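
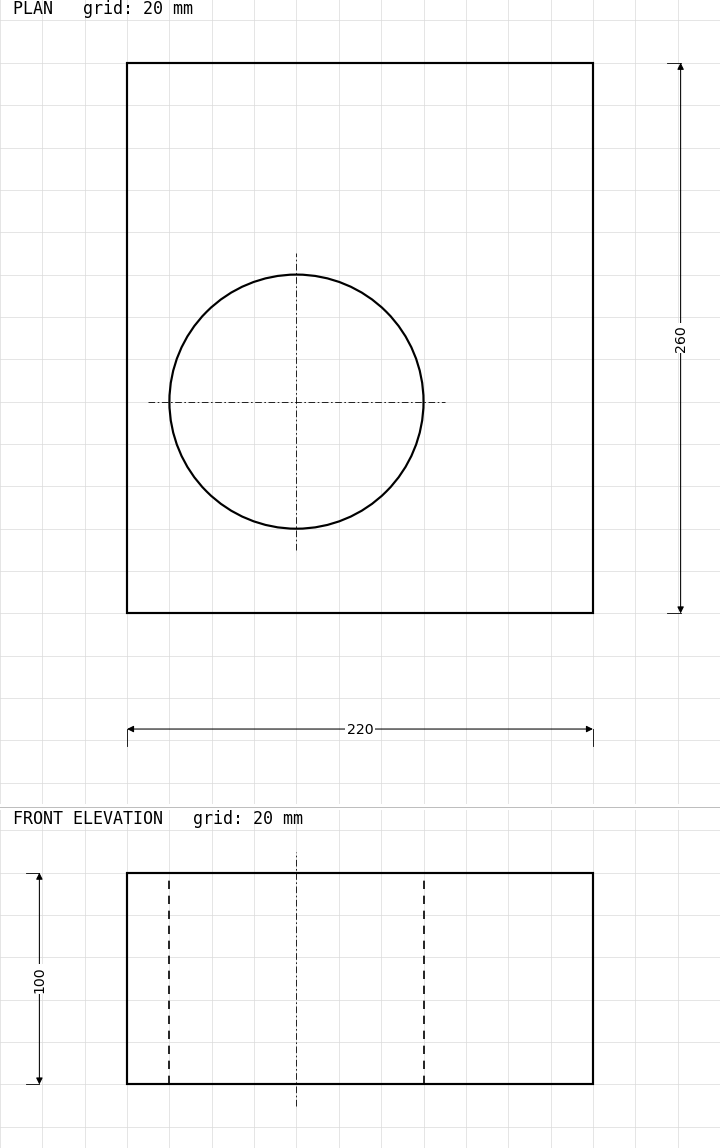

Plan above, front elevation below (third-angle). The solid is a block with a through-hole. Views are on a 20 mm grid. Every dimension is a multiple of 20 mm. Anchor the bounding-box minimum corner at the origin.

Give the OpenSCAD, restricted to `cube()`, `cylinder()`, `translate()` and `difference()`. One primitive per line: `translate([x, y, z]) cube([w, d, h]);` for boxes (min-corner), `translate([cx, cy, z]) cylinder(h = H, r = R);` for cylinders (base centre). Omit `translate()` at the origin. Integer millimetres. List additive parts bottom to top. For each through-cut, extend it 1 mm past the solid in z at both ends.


difference() {
  cube([220, 260, 100]);
  translate([80, 100, -1]) cylinder(h = 102, r = 60);
}


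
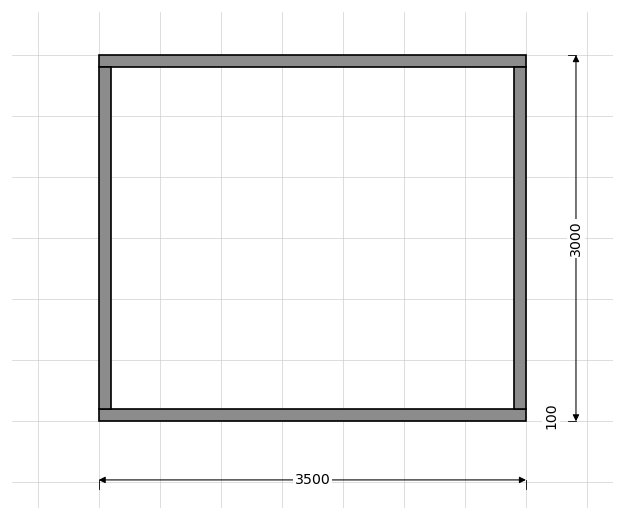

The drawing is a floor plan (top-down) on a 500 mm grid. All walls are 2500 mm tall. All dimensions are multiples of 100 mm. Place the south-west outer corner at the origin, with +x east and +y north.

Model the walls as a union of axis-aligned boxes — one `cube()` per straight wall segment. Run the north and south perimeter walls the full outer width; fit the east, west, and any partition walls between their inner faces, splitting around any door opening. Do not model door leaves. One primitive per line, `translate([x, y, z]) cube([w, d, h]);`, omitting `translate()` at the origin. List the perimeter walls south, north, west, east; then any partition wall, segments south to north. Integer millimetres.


cube([3500, 100, 2500]);
translate([0, 2900, 0]) cube([3500, 100, 2500]);
translate([0, 100, 0]) cube([100, 2800, 2500]);
translate([3400, 100, 0]) cube([100, 2800, 2500]);


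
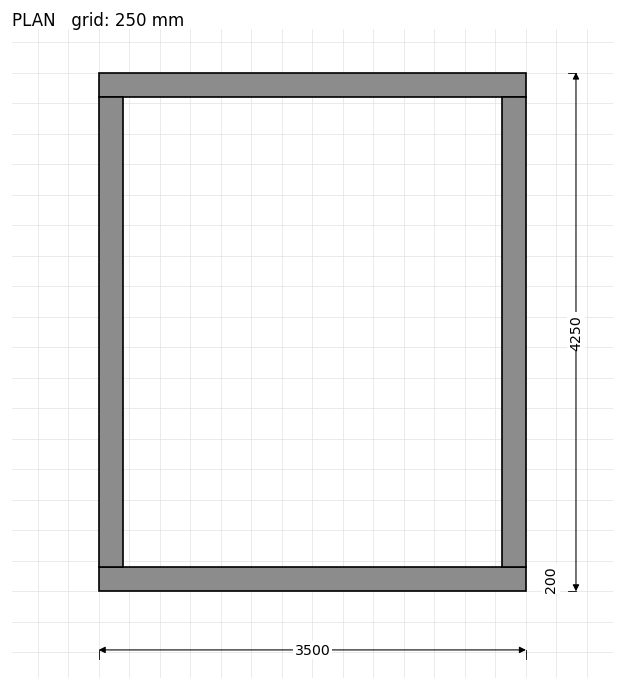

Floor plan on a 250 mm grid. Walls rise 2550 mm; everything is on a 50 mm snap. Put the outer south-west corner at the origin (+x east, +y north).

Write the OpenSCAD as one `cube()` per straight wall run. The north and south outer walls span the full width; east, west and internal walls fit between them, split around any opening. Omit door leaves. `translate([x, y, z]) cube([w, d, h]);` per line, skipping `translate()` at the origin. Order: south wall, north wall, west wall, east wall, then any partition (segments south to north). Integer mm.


cube([3500, 200, 2550]);
translate([0, 4050, 0]) cube([3500, 200, 2550]);
translate([0, 200, 0]) cube([200, 3850, 2550]);
translate([3300, 200, 0]) cube([200, 3850, 2550]);


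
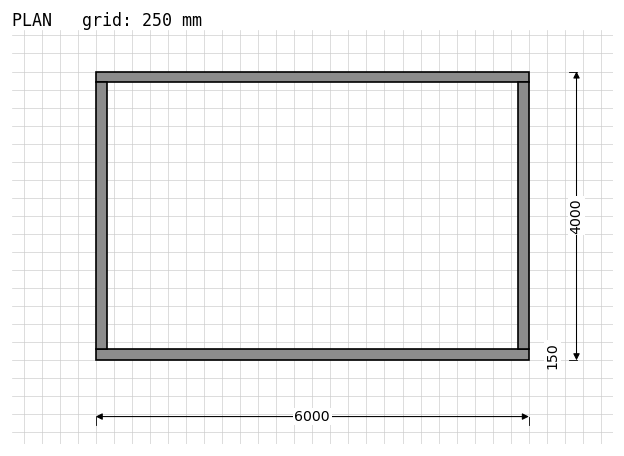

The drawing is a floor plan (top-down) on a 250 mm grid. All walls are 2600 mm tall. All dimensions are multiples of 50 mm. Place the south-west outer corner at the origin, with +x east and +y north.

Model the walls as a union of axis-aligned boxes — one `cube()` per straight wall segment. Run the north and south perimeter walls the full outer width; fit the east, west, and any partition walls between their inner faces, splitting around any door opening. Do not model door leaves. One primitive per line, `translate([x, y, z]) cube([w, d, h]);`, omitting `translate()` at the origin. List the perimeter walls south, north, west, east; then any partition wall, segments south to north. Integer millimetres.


cube([6000, 150, 2600]);
translate([0, 3850, 0]) cube([6000, 150, 2600]);
translate([0, 150, 0]) cube([150, 3700, 2600]);
translate([5850, 150, 0]) cube([150, 3700, 2600]);


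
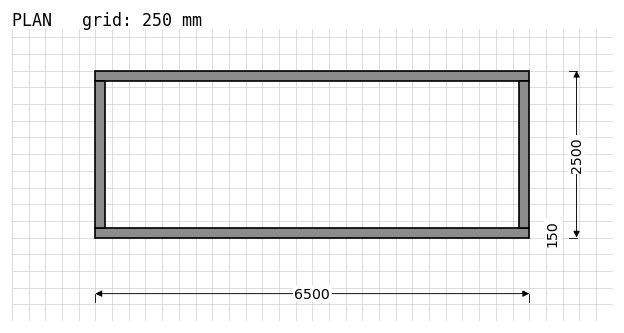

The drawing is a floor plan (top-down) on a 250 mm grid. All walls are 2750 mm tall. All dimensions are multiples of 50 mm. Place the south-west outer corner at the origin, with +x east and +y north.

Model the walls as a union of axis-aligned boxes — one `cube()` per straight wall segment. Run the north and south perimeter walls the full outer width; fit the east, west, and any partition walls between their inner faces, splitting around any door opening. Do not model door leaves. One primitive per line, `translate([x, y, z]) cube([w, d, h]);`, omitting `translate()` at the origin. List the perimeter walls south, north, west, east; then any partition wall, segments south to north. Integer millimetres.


cube([6500, 150, 2750]);
translate([0, 2350, 0]) cube([6500, 150, 2750]);
translate([0, 150, 0]) cube([150, 2200, 2750]);
translate([6350, 150, 0]) cube([150, 2200, 2750]);


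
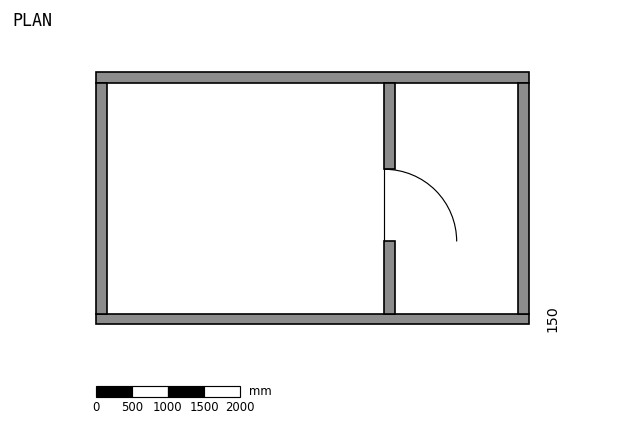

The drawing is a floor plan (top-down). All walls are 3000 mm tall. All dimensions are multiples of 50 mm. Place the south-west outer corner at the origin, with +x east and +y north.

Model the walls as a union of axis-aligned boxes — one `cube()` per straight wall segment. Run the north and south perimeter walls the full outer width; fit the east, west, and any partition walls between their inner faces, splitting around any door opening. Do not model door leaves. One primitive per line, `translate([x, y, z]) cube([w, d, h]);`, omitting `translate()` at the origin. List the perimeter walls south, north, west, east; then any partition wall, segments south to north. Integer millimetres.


cube([6000, 150, 3000]);
translate([0, 3350, 0]) cube([6000, 150, 3000]);
translate([0, 150, 0]) cube([150, 3200, 3000]);
translate([5850, 150, 0]) cube([150, 3200, 3000]);
translate([4000, 150, 0]) cube([150, 1000, 3000]);
translate([4000, 2150, 0]) cube([150, 1200, 3000]);


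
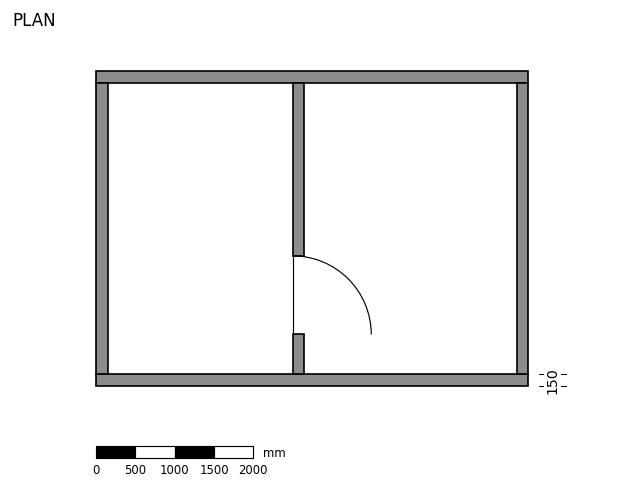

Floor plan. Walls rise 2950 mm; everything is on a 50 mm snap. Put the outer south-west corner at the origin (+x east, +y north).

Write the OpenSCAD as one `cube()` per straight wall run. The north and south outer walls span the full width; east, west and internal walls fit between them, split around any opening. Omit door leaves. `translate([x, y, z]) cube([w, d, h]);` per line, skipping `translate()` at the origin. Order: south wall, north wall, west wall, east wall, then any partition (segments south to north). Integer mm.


cube([5500, 150, 2950]);
translate([0, 3850, 0]) cube([5500, 150, 2950]);
translate([0, 150, 0]) cube([150, 3700, 2950]);
translate([5350, 150, 0]) cube([150, 3700, 2950]);
translate([2500, 150, 0]) cube([150, 500, 2950]);
translate([2500, 1650, 0]) cube([150, 2200, 2950]);


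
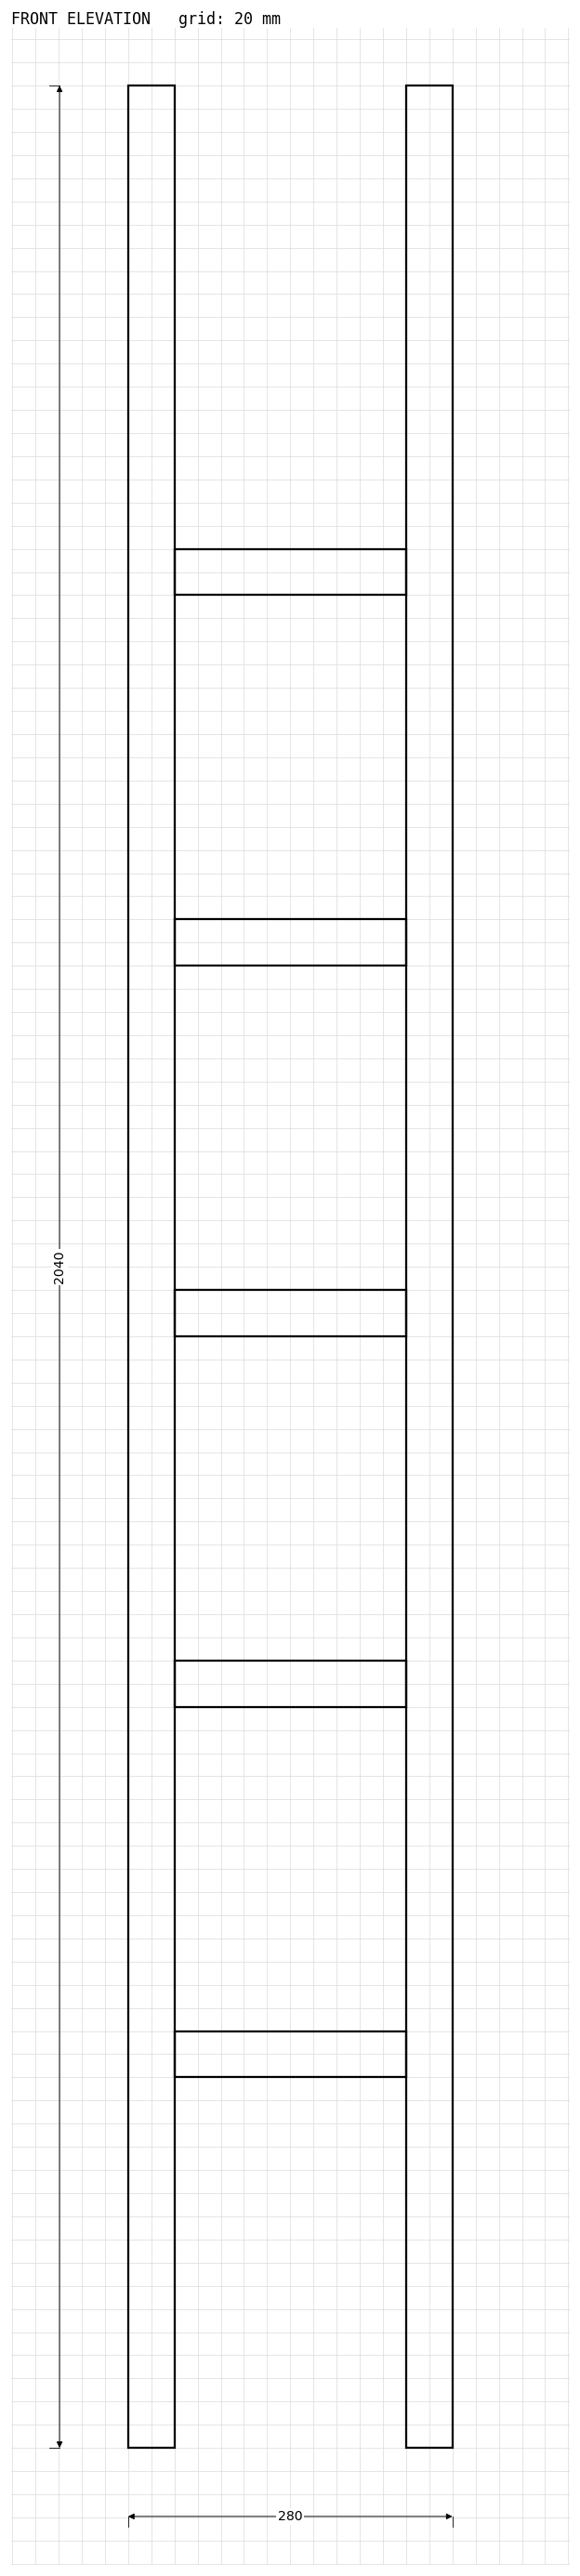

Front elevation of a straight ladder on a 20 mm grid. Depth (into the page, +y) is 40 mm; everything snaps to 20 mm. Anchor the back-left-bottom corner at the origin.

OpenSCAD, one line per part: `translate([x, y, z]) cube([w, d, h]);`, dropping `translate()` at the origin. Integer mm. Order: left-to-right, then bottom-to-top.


cube([40, 40, 2040]);
translate([40, 0, 320]) cube([200, 40, 40]);
translate([40, 0, 640]) cube([200, 40, 40]);
translate([40, 0, 960]) cube([200, 40, 40]);
translate([40, 0, 1280]) cube([200, 40, 40]);
translate([40, 0, 1600]) cube([200, 40, 40]);
translate([240, 0, 0]) cube([40, 40, 2040]);


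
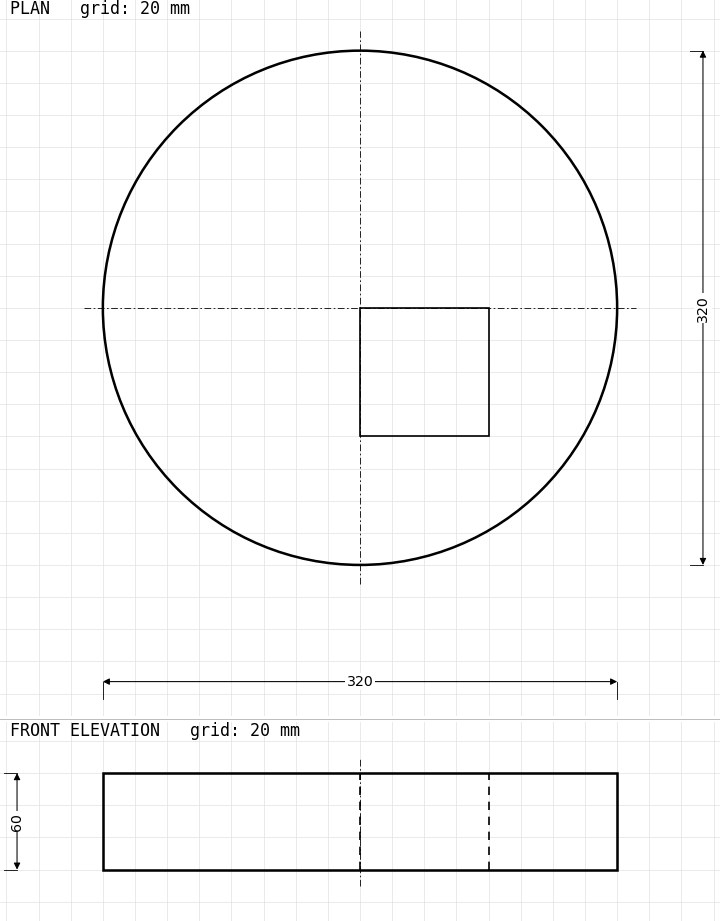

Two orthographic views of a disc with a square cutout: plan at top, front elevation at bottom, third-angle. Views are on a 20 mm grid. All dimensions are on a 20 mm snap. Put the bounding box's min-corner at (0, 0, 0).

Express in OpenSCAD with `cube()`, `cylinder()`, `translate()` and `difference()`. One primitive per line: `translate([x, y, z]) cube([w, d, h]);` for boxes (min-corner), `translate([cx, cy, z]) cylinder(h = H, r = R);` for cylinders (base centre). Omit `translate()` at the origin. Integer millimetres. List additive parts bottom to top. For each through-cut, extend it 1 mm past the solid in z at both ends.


difference() {
  translate([160, 160, 0]) cylinder(h = 60, r = 160);
  translate([160, 80, -1]) cube([80, 80, 62]);
}


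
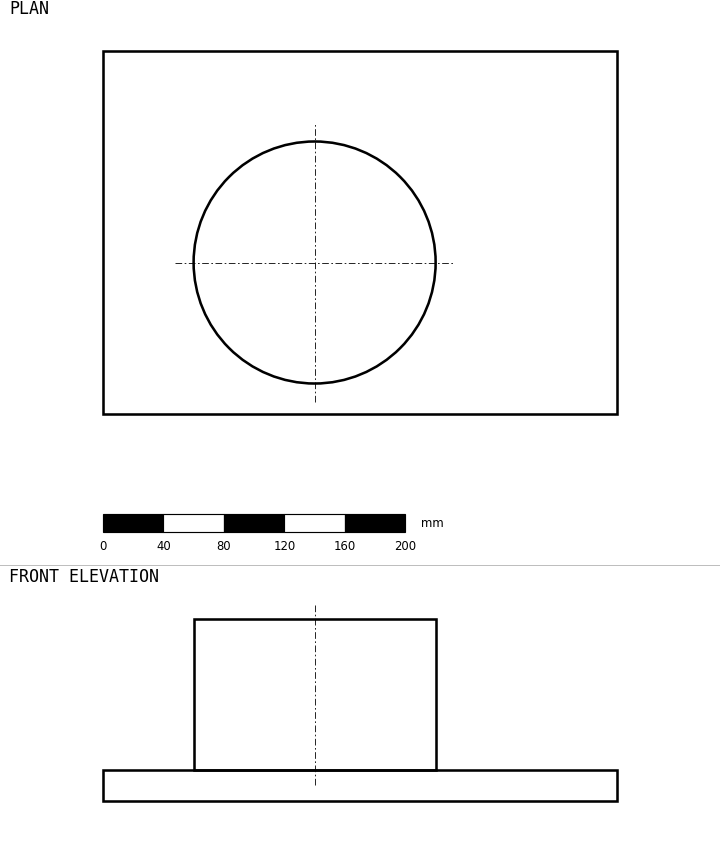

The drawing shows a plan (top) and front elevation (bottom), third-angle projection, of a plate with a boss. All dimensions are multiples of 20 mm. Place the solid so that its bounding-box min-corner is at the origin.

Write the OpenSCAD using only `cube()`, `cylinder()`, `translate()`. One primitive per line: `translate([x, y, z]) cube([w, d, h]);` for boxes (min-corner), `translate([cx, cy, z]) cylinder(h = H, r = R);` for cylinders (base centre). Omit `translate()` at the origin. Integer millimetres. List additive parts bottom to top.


cube([340, 240, 20]);
translate([140, 100, 20]) cylinder(h = 100, r = 80);


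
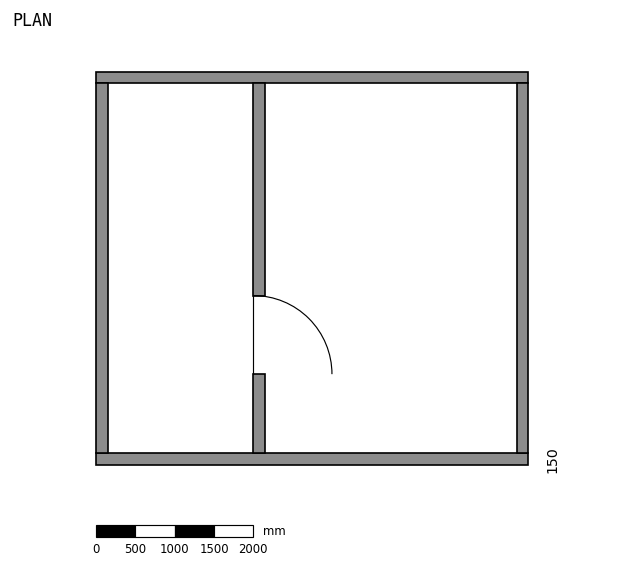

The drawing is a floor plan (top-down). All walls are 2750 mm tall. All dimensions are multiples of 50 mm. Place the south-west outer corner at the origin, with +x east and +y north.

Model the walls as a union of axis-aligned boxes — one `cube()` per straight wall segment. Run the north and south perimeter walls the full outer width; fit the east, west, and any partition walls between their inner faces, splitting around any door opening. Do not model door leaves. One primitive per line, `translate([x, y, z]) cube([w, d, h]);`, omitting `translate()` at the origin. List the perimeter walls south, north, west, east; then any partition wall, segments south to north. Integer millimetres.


cube([5500, 150, 2750]);
translate([0, 4850, 0]) cube([5500, 150, 2750]);
translate([0, 150, 0]) cube([150, 4700, 2750]);
translate([5350, 150, 0]) cube([150, 4700, 2750]);
translate([2000, 150, 0]) cube([150, 1000, 2750]);
translate([2000, 2150, 0]) cube([150, 2700, 2750]);


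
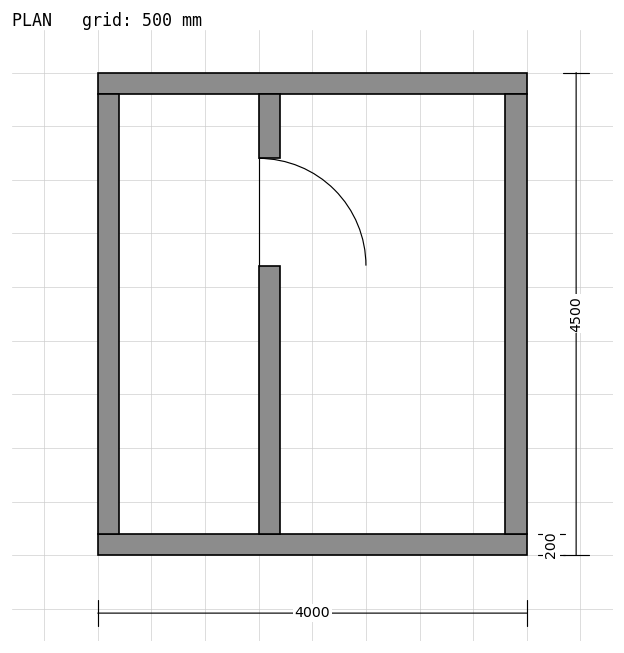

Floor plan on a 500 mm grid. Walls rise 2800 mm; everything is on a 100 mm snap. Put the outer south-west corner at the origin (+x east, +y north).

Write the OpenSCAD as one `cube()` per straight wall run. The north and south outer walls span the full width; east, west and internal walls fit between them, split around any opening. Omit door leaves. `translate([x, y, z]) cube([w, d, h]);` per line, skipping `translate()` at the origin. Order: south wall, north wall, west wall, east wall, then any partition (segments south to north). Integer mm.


cube([4000, 200, 2800]);
translate([0, 4300, 0]) cube([4000, 200, 2800]);
translate([0, 200, 0]) cube([200, 4100, 2800]);
translate([3800, 200, 0]) cube([200, 4100, 2800]);
translate([1500, 200, 0]) cube([200, 2500, 2800]);
translate([1500, 3700, 0]) cube([200, 600, 2800]);


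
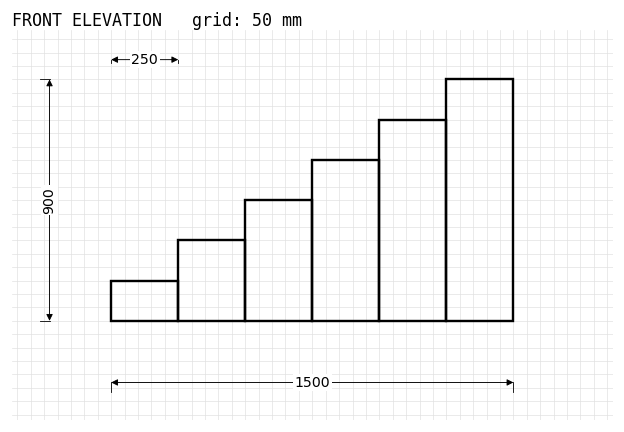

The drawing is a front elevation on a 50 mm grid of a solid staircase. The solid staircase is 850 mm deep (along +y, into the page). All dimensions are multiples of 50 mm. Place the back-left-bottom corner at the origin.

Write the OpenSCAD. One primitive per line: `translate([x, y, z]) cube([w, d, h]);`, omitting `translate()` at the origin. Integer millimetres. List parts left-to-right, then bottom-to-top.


cube([250, 850, 150]);
translate([250, 0, 0]) cube([250, 850, 300]);
translate([500, 0, 0]) cube([250, 850, 450]);
translate([750, 0, 0]) cube([250, 850, 600]);
translate([1000, 0, 0]) cube([250, 850, 750]);
translate([1250, 0, 0]) cube([250, 850, 900]);


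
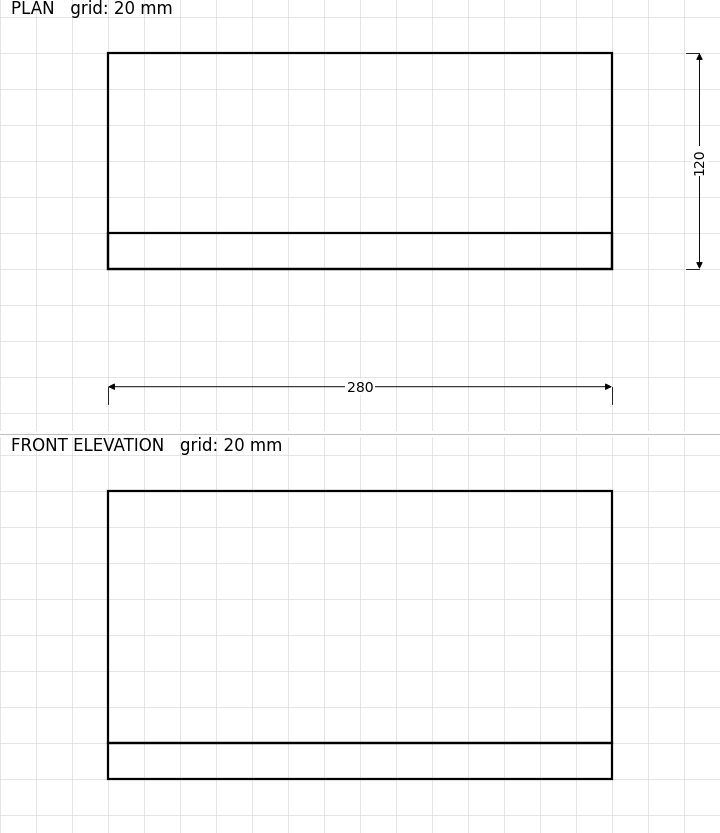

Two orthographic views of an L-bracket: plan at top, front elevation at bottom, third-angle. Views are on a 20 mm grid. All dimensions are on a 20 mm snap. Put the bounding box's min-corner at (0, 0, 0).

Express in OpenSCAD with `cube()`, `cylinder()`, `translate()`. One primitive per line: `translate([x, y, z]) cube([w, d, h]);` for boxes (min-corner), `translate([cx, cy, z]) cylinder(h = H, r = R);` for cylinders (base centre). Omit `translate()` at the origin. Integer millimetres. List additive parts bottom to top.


cube([280, 120, 20]);
translate([0, 0, 20]) cube([280, 20, 140]);


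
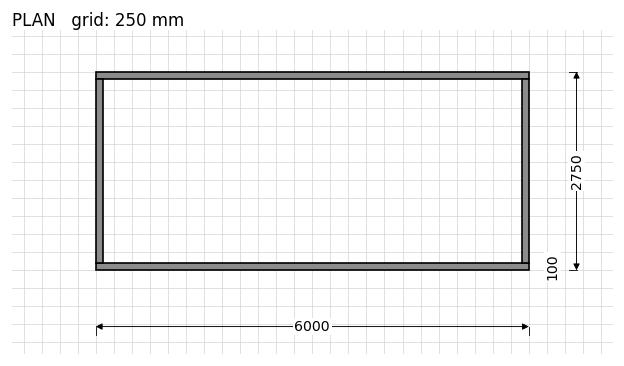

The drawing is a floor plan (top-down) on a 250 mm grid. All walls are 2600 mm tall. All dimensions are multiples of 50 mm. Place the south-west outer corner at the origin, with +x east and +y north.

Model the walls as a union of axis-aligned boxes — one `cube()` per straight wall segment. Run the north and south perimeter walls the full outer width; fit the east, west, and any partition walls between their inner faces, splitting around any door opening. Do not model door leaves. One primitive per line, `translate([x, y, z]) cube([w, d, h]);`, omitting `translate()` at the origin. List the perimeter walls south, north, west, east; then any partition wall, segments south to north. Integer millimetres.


cube([6000, 100, 2600]);
translate([0, 2650, 0]) cube([6000, 100, 2600]);
translate([0, 100, 0]) cube([100, 2550, 2600]);
translate([5900, 100, 0]) cube([100, 2550, 2600]);


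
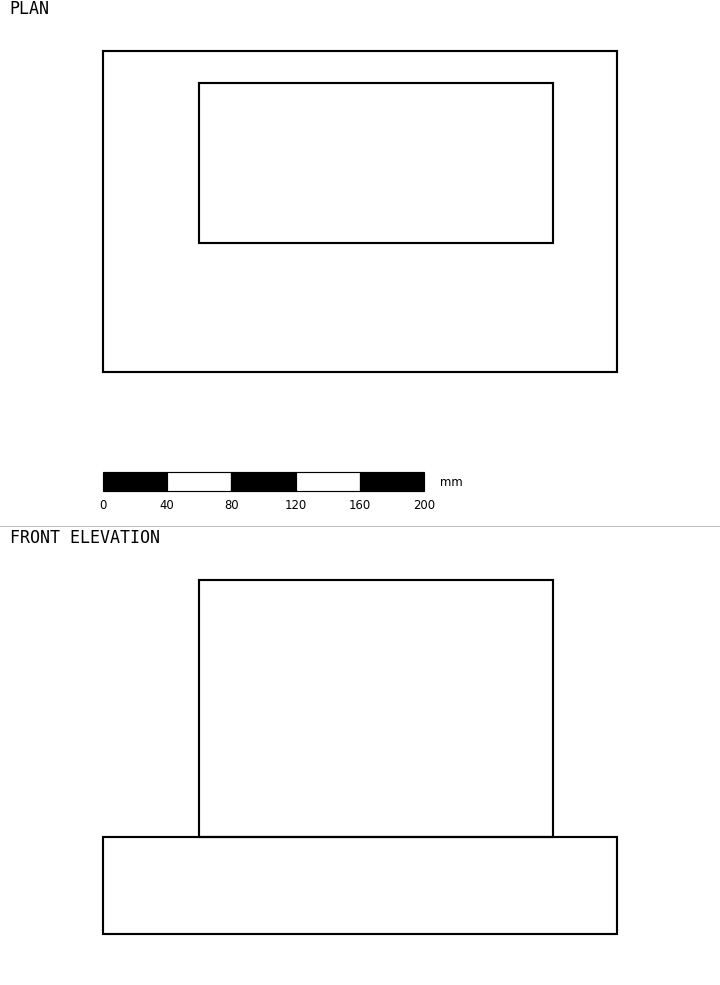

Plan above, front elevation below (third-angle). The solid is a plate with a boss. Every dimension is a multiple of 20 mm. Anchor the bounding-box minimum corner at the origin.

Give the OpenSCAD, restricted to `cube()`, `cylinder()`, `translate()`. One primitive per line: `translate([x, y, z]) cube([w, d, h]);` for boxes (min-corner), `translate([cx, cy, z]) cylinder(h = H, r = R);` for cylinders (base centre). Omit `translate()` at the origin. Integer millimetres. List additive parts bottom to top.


cube([320, 200, 60]);
translate([60, 80, 60]) cube([220, 100, 160]);


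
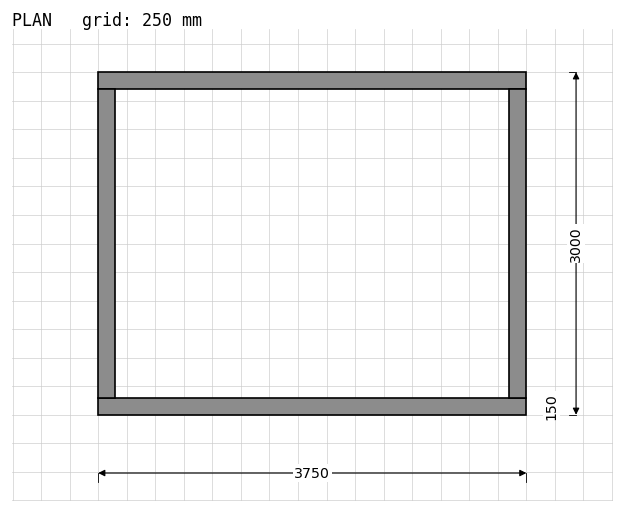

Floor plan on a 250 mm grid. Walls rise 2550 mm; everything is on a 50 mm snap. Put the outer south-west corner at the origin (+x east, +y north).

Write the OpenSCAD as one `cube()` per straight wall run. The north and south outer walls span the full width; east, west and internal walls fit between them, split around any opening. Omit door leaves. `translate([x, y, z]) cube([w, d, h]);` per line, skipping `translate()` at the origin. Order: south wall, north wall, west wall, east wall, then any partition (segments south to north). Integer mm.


cube([3750, 150, 2550]);
translate([0, 2850, 0]) cube([3750, 150, 2550]);
translate([0, 150, 0]) cube([150, 2700, 2550]);
translate([3600, 150, 0]) cube([150, 2700, 2550]);


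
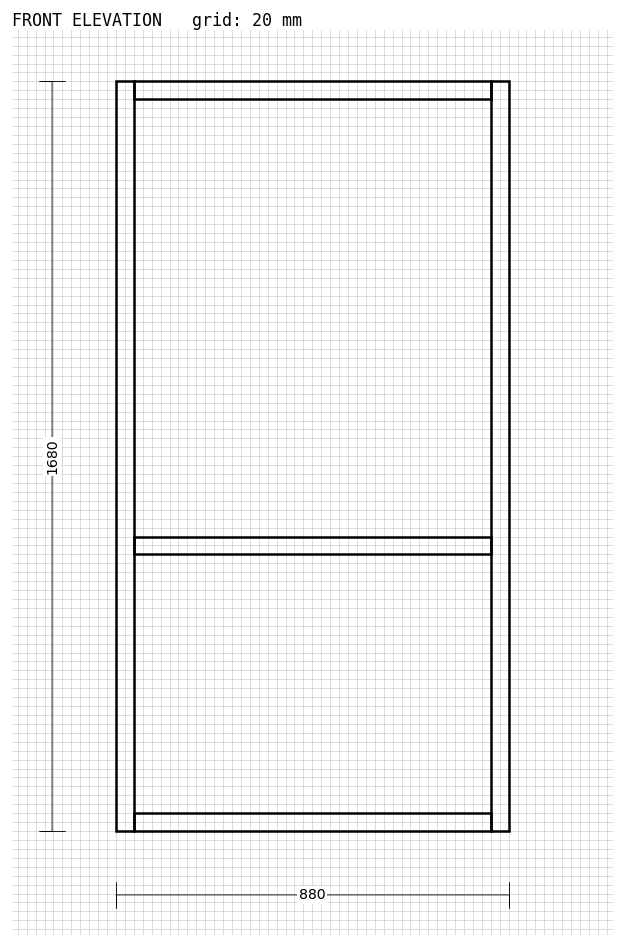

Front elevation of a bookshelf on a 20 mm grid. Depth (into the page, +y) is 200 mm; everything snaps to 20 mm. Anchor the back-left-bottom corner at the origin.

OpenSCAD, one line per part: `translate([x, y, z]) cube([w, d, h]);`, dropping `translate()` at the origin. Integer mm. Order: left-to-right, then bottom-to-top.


cube([40, 200, 1680]);
translate([40, 0, 0]) cube([800, 200, 40]);
translate([40, 0, 620]) cube([800, 200, 40]);
translate([40, 0, 1640]) cube([800, 200, 40]);
translate([840, 0, 0]) cube([40, 200, 1680]);


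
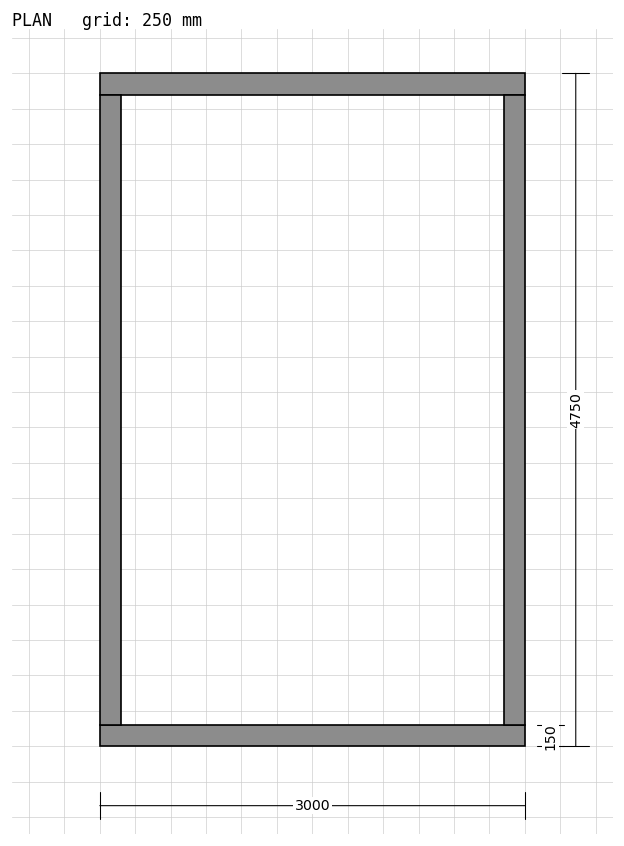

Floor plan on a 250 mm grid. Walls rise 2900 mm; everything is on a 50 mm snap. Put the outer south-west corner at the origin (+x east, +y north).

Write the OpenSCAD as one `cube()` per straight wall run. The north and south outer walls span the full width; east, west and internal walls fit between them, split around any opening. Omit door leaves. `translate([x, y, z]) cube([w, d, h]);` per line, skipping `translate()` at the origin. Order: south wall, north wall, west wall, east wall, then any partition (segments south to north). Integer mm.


cube([3000, 150, 2900]);
translate([0, 4600, 0]) cube([3000, 150, 2900]);
translate([0, 150, 0]) cube([150, 4450, 2900]);
translate([2850, 150, 0]) cube([150, 4450, 2900]);


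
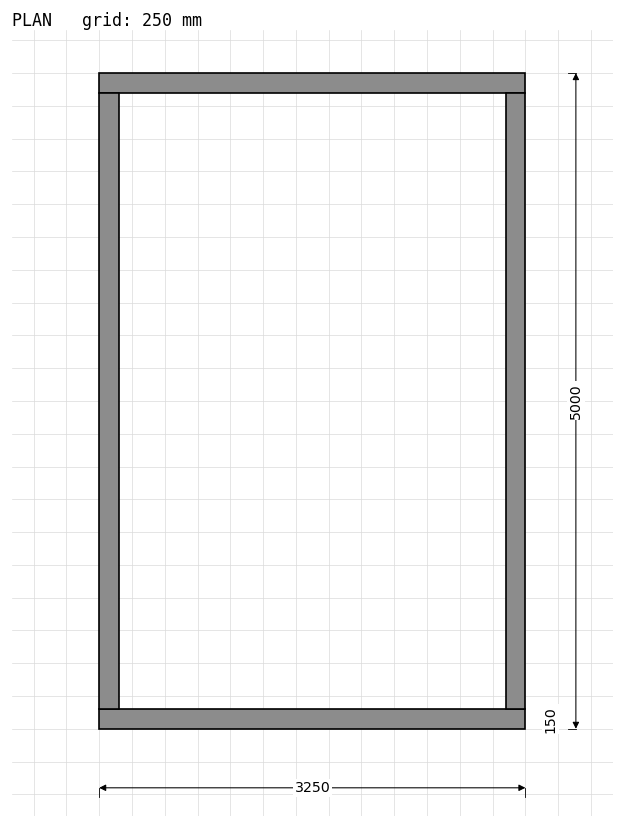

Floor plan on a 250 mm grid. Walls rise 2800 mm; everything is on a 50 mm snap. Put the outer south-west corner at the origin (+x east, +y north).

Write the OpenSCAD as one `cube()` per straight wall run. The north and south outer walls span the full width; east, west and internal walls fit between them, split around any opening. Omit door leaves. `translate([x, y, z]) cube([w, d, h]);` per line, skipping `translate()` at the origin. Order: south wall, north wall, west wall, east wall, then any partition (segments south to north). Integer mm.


cube([3250, 150, 2800]);
translate([0, 4850, 0]) cube([3250, 150, 2800]);
translate([0, 150, 0]) cube([150, 4700, 2800]);
translate([3100, 150, 0]) cube([150, 4700, 2800]);


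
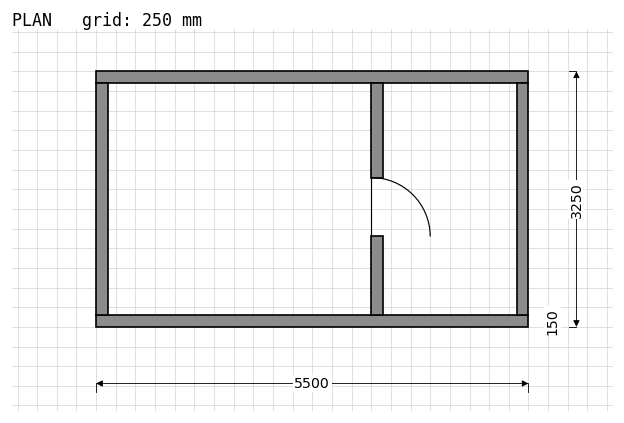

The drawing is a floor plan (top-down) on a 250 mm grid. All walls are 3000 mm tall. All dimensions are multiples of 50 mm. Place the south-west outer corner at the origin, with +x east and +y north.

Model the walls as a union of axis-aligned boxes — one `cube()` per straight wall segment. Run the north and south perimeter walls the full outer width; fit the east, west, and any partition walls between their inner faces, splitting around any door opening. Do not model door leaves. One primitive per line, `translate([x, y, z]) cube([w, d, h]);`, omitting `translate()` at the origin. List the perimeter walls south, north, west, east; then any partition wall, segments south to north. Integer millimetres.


cube([5500, 150, 3000]);
translate([0, 3100, 0]) cube([5500, 150, 3000]);
translate([0, 150, 0]) cube([150, 2950, 3000]);
translate([5350, 150, 0]) cube([150, 2950, 3000]);
translate([3500, 150, 0]) cube([150, 1000, 3000]);
translate([3500, 1900, 0]) cube([150, 1200, 3000]);


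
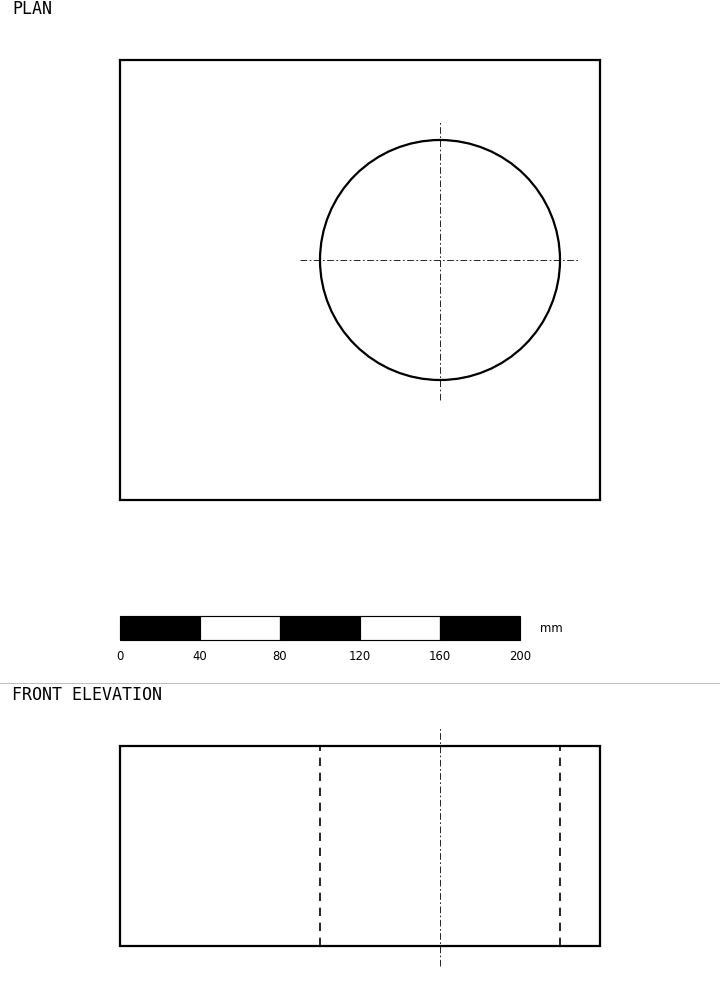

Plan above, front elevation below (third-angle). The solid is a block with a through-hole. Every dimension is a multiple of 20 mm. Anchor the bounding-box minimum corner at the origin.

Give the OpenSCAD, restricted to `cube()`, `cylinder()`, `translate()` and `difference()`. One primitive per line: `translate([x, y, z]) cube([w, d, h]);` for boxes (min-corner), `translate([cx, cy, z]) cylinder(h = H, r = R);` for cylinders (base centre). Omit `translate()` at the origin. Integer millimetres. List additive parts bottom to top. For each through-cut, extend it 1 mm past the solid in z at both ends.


difference() {
  cube([240, 220, 100]);
  translate([160, 120, -1]) cylinder(h = 102, r = 60);
}


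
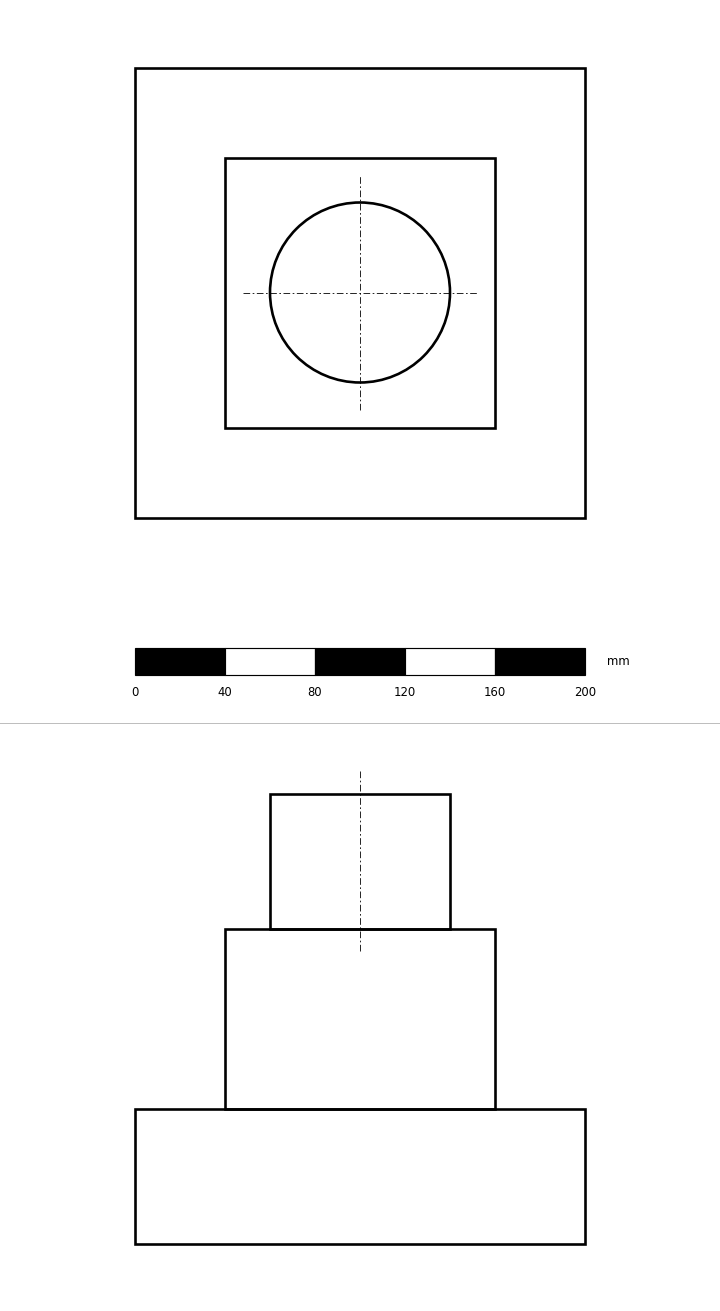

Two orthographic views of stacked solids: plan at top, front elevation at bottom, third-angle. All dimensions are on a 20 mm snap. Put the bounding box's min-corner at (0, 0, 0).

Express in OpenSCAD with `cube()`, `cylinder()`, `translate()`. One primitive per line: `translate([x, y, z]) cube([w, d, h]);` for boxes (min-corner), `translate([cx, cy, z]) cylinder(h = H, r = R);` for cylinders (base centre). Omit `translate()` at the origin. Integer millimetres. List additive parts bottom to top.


cube([200, 200, 60]);
translate([40, 40, 60]) cube([120, 120, 80]);
translate([100, 100, 140]) cylinder(h = 60, r = 40);


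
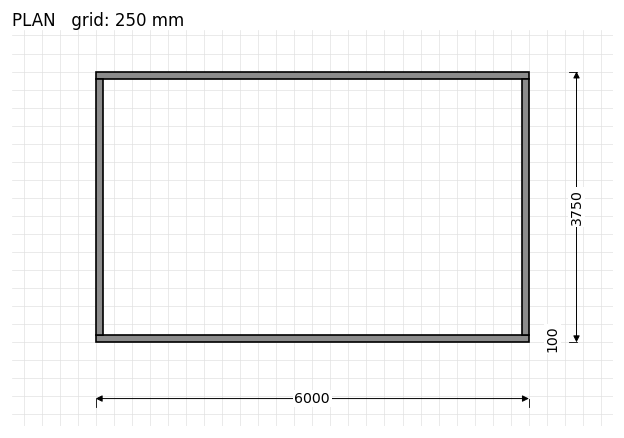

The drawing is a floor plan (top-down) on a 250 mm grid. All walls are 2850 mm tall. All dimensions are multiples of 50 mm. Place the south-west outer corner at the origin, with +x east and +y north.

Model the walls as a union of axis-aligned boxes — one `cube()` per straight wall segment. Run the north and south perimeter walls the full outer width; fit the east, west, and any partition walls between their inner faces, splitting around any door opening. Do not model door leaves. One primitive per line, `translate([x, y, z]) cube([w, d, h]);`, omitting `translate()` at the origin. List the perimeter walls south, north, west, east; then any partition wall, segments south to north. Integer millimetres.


cube([6000, 100, 2850]);
translate([0, 3650, 0]) cube([6000, 100, 2850]);
translate([0, 100, 0]) cube([100, 3550, 2850]);
translate([5900, 100, 0]) cube([100, 3550, 2850]);


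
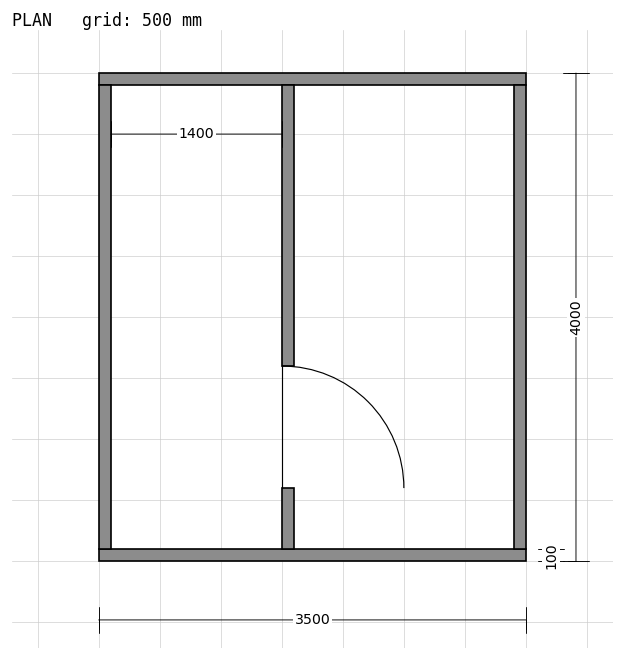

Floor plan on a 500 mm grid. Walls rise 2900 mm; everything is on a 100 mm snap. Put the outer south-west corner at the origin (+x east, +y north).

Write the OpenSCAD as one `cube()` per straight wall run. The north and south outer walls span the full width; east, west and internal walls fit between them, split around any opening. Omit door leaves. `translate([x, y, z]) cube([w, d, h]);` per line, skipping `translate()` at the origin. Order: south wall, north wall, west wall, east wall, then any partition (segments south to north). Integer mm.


cube([3500, 100, 2900]);
translate([0, 3900, 0]) cube([3500, 100, 2900]);
translate([0, 100, 0]) cube([100, 3800, 2900]);
translate([3400, 100, 0]) cube([100, 3800, 2900]);
translate([1500, 100, 0]) cube([100, 500, 2900]);
translate([1500, 1600, 0]) cube([100, 2300, 2900]);


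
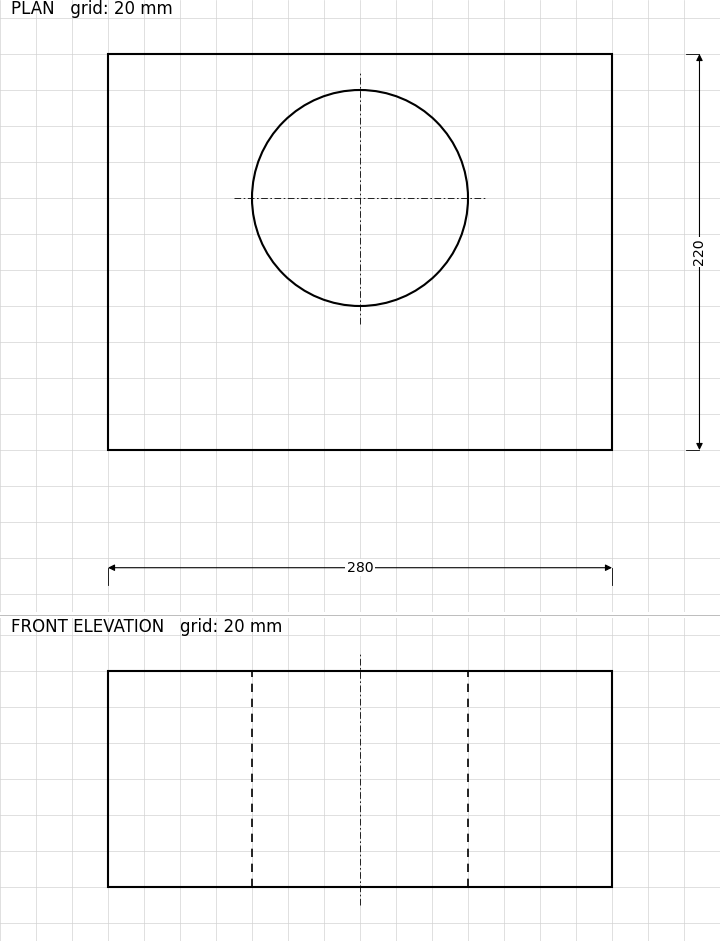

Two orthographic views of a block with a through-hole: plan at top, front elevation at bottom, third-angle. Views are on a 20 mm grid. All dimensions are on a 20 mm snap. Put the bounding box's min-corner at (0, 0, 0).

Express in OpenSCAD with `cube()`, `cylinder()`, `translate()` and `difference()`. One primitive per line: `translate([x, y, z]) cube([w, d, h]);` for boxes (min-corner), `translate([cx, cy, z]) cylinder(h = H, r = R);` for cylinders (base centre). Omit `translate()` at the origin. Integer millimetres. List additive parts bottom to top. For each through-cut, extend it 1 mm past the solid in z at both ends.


difference() {
  cube([280, 220, 120]);
  translate([140, 140, -1]) cylinder(h = 122, r = 60);
}


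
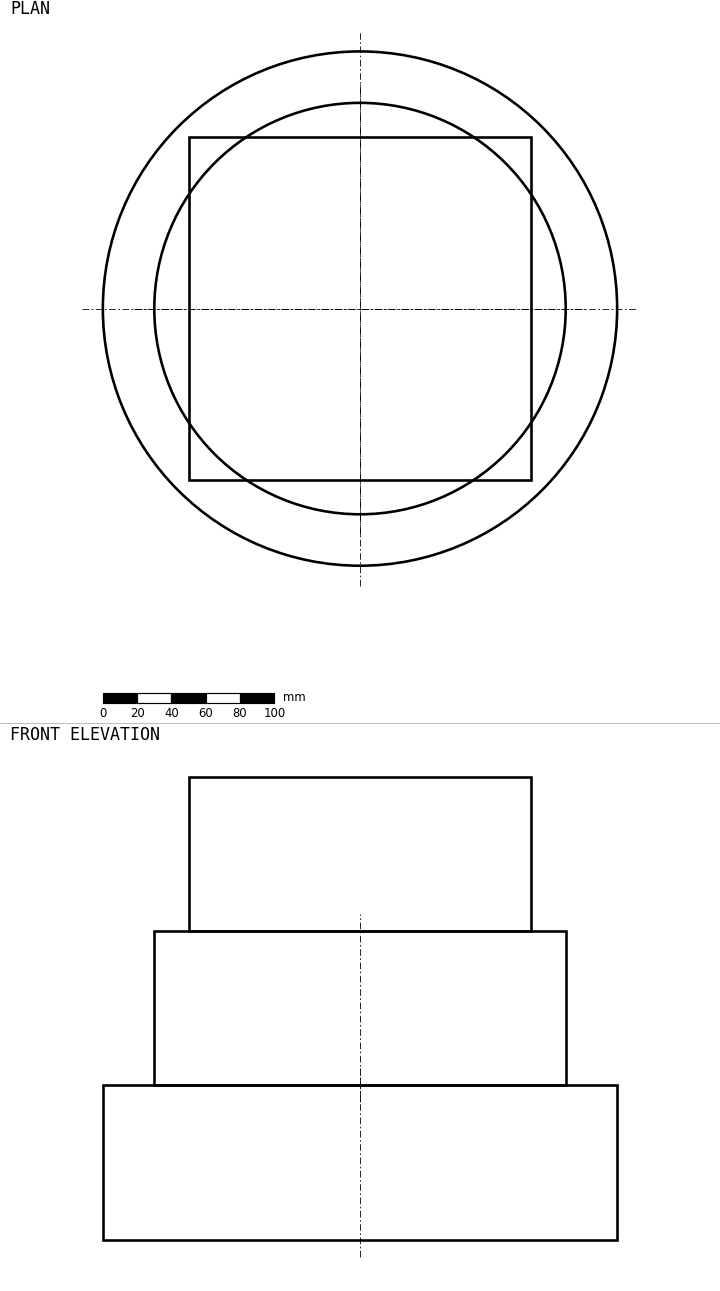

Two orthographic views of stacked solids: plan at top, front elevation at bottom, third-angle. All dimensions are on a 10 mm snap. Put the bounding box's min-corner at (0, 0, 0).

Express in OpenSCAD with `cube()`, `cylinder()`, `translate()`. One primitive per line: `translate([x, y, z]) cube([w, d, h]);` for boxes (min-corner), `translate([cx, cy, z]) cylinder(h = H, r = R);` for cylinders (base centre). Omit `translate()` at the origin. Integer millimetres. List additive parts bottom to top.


translate([150, 150, 0]) cylinder(h = 90, r = 150);
translate([150, 150, 90]) cylinder(h = 90, r = 120);
translate([50, 50, 180]) cube([200, 200, 90]);


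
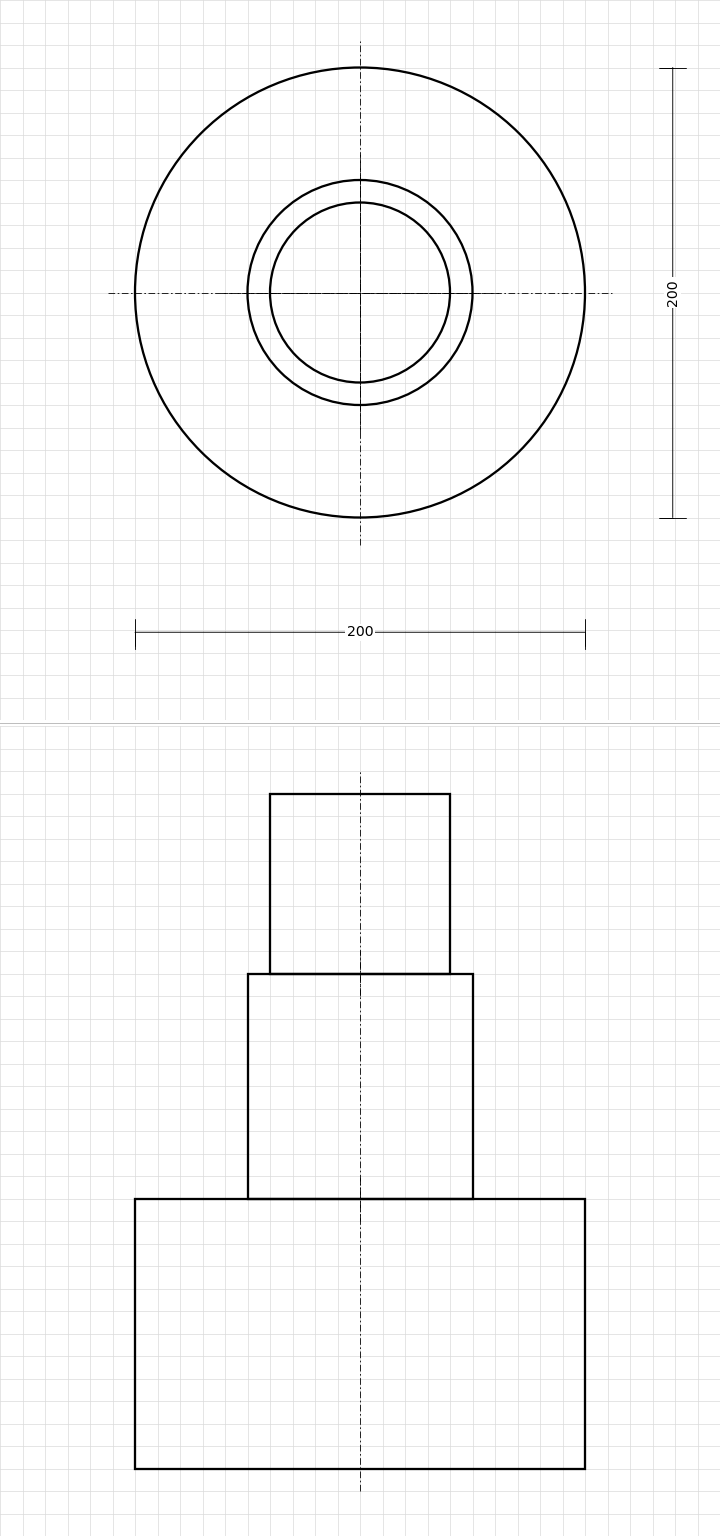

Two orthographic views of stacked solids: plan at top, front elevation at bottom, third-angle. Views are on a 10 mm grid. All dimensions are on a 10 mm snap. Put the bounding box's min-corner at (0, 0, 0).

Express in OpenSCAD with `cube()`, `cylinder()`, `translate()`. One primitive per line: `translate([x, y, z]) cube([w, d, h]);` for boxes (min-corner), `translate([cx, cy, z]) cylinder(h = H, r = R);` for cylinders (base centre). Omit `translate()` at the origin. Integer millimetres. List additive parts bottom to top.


translate([100, 100, 0]) cylinder(h = 120, r = 100);
translate([100, 100, 120]) cylinder(h = 100, r = 50);
translate([100, 100, 220]) cylinder(h = 80, r = 40);


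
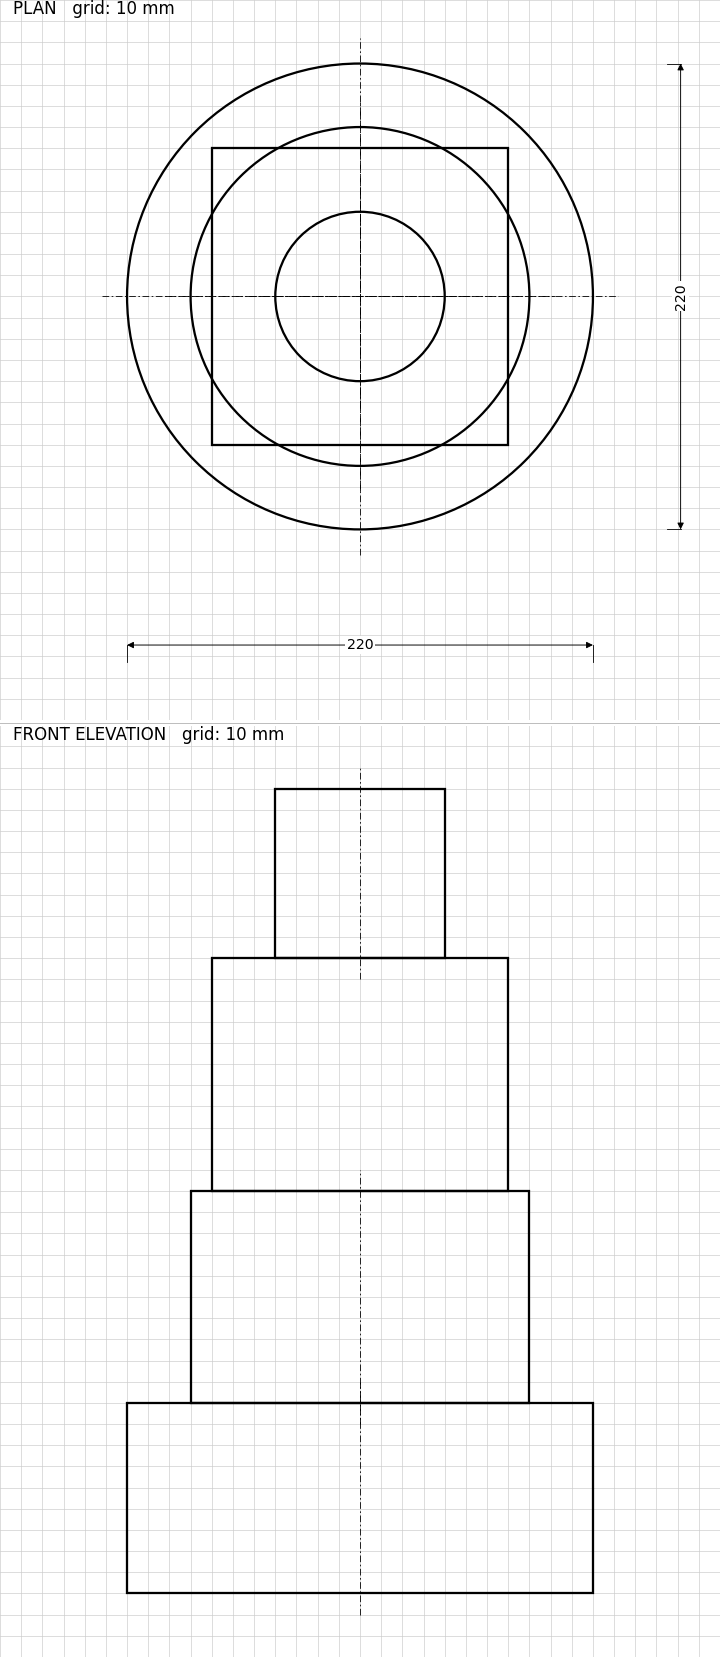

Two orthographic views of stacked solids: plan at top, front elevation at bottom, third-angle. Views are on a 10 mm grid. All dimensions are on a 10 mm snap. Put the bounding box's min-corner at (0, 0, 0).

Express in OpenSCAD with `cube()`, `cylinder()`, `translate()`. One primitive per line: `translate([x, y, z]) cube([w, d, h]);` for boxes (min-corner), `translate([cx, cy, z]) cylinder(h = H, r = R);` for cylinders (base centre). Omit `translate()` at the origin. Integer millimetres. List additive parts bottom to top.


translate([110, 110, 0]) cylinder(h = 90, r = 110);
translate([110, 110, 90]) cylinder(h = 100, r = 80);
translate([40, 40, 190]) cube([140, 140, 110]);
translate([110, 110, 300]) cylinder(h = 80, r = 40);


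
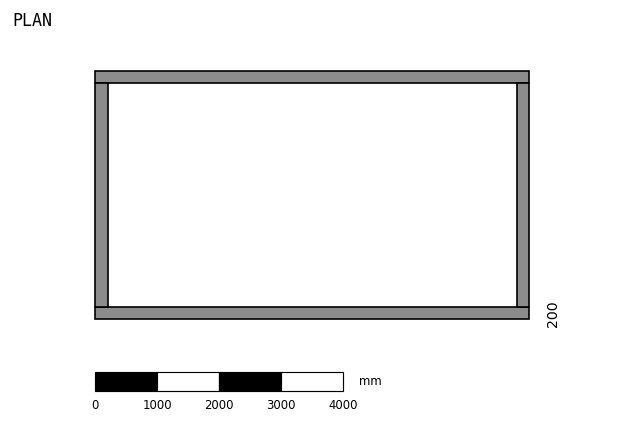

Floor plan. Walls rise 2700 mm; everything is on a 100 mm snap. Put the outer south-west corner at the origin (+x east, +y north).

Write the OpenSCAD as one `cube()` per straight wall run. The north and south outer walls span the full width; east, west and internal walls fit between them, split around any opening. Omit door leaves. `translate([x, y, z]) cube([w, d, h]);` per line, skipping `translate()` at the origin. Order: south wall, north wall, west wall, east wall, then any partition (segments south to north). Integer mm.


cube([7000, 200, 2700]);
translate([0, 3800, 0]) cube([7000, 200, 2700]);
translate([0, 200, 0]) cube([200, 3600, 2700]);
translate([6800, 200, 0]) cube([200, 3600, 2700]);


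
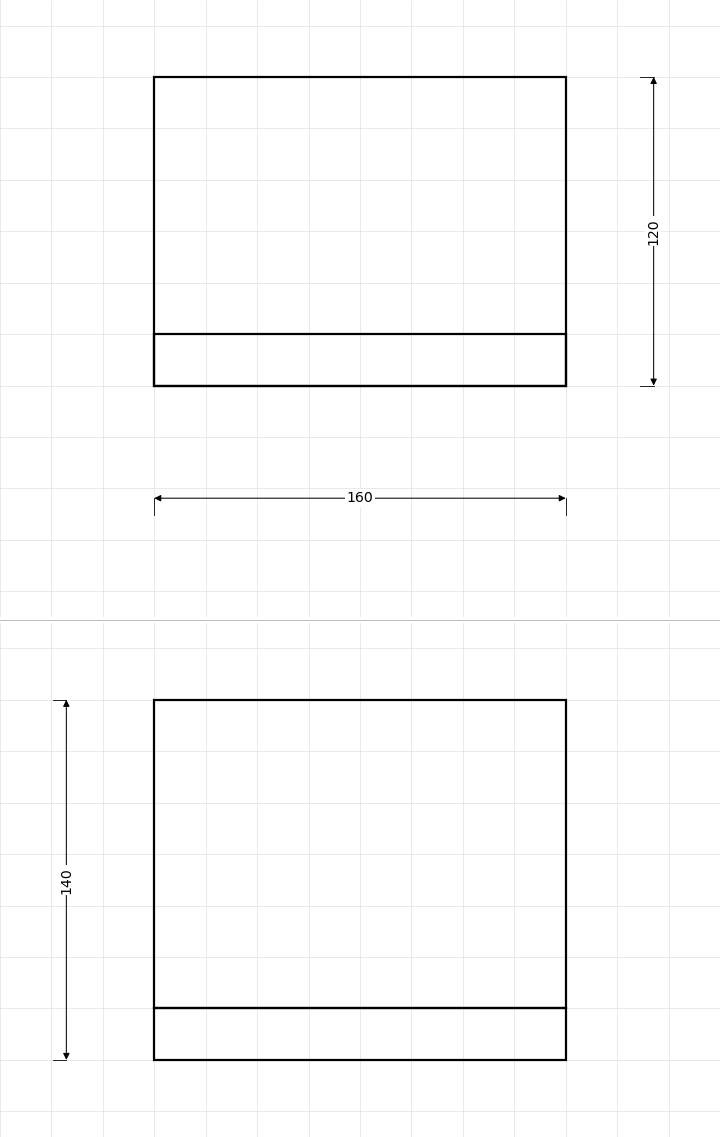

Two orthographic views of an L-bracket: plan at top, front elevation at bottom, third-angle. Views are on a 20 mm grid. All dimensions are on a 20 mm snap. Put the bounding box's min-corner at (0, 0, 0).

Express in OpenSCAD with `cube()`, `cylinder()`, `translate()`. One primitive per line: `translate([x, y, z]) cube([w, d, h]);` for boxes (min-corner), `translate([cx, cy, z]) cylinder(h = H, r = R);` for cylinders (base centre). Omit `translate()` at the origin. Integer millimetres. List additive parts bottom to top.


cube([160, 120, 20]);
translate([0, 0, 20]) cube([160, 20, 120]);


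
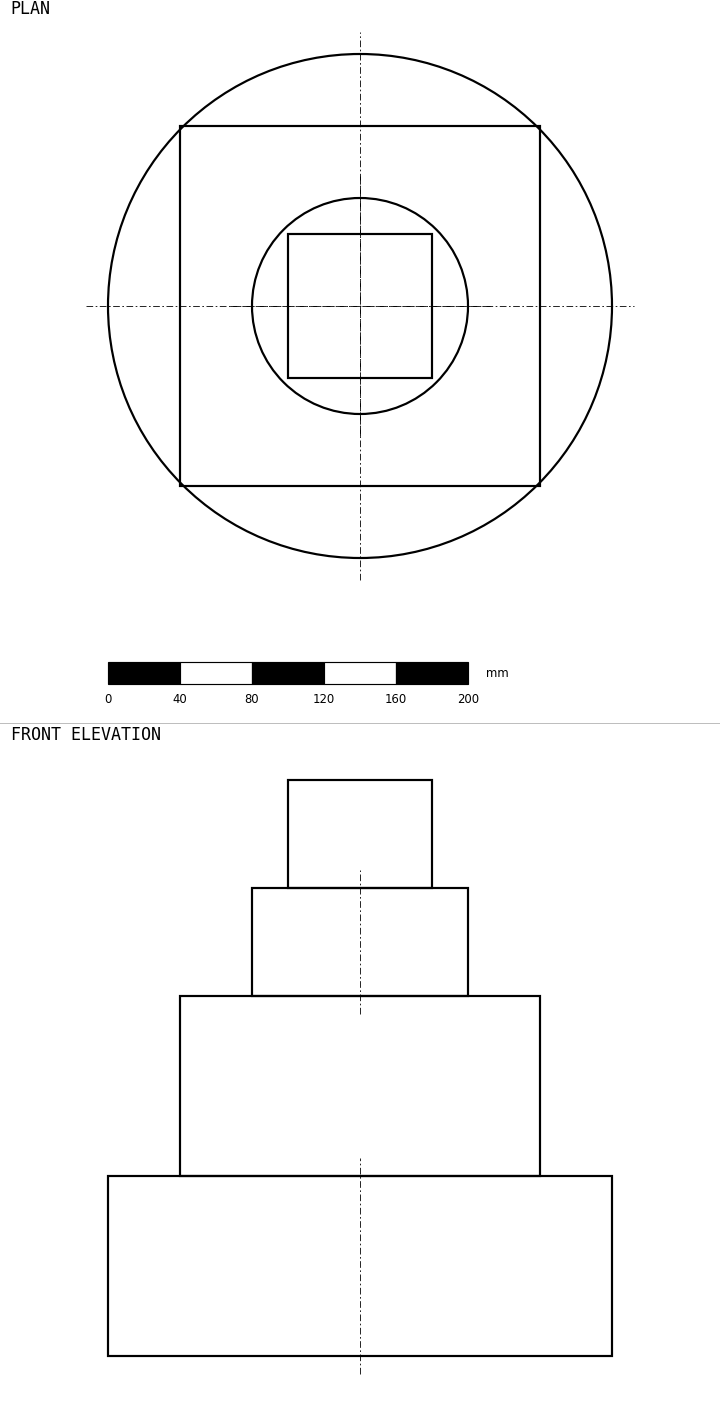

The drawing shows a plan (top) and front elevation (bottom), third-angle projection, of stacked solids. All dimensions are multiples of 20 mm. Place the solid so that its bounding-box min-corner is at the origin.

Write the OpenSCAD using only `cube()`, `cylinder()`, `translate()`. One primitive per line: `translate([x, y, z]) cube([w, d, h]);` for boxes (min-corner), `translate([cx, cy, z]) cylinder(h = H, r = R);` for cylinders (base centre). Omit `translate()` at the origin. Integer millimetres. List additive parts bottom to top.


translate([140, 140, 0]) cylinder(h = 100, r = 140);
translate([40, 40, 100]) cube([200, 200, 100]);
translate([140, 140, 200]) cylinder(h = 60, r = 60);
translate([100, 100, 260]) cube([80, 80, 60]);


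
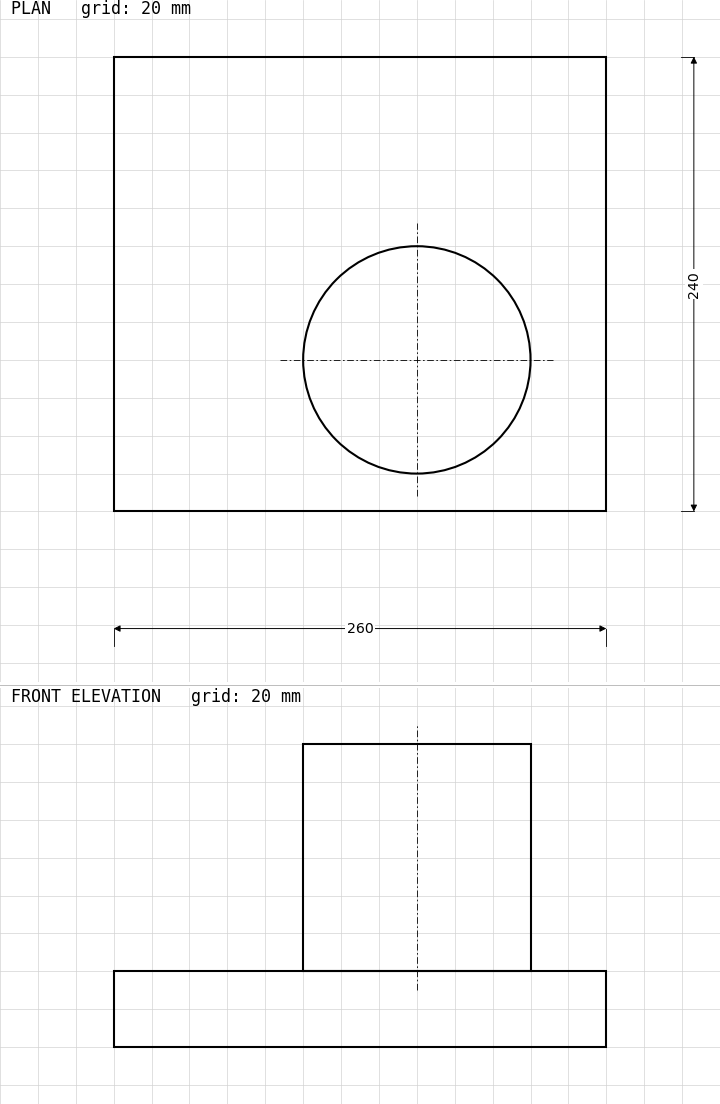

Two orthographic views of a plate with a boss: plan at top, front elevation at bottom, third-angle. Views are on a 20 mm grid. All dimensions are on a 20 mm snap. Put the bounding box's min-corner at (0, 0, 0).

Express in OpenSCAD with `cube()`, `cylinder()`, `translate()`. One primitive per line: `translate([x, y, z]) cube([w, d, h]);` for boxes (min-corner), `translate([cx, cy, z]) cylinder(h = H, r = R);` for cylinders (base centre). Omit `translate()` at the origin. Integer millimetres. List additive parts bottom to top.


cube([260, 240, 40]);
translate([160, 80, 40]) cylinder(h = 120, r = 60);


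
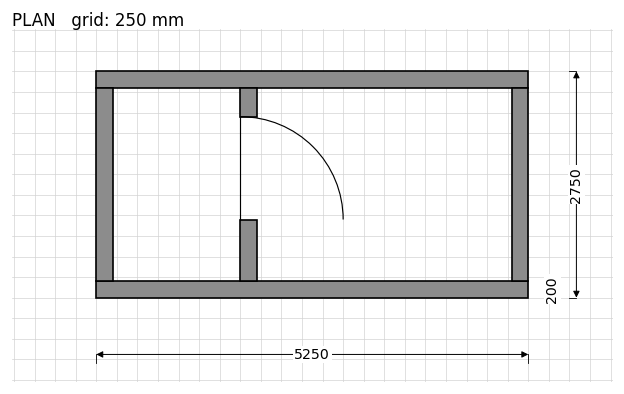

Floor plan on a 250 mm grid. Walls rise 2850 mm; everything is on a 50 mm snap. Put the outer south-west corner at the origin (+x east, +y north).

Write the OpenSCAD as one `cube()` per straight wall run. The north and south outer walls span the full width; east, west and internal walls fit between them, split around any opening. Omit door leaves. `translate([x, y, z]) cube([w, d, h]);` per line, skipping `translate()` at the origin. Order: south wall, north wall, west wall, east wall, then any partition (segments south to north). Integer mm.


cube([5250, 200, 2850]);
translate([0, 2550, 0]) cube([5250, 200, 2850]);
translate([0, 200, 0]) cube([200, 2350, 2850]);
translate([5050, 200, 0]) cube([200, 2350, 2850]);
translate([1750, 200, 0]) cube([200, 750, 2850]);
translate([1750, 2200, 0]) cube([200, 350, 2850]);


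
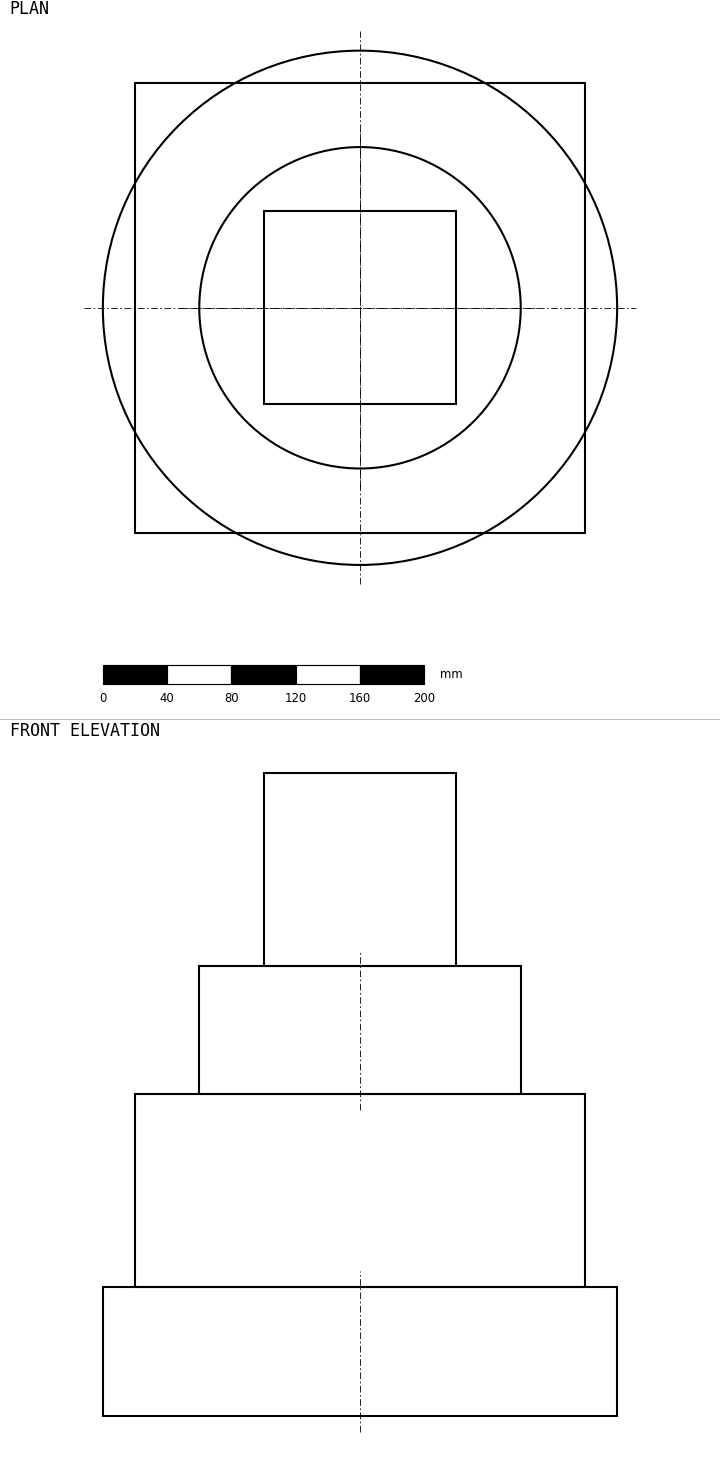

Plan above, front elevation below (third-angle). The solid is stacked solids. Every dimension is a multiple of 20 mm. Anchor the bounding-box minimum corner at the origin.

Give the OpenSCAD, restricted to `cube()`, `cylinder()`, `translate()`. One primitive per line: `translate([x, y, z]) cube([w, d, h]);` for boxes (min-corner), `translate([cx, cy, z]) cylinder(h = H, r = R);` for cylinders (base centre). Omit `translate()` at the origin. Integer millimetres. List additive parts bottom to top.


translate([160, 160, 0]) cylinder(h = 80, r = 160);
translate([20, 20, 80]) cube([280, 280, 120]);
translate([160, 160, 200]) cylinder(h = 80, r = 100);
translate([100, 100, 280]) cube([120, 120, 120]);


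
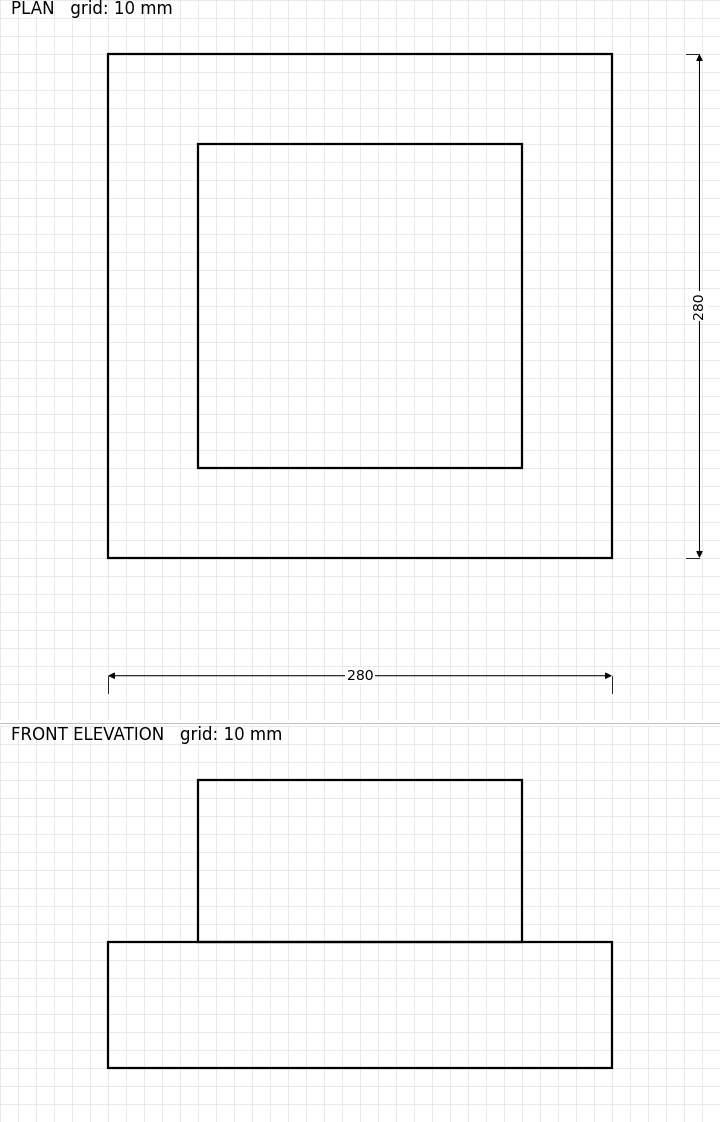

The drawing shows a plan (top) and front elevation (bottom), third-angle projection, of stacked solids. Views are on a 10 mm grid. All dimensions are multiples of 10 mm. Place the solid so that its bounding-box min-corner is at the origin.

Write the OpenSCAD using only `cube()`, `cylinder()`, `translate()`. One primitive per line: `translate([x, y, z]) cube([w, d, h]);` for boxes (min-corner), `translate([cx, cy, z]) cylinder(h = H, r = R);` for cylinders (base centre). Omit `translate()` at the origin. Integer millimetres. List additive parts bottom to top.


cube([280, 280, 70]);
translate([50, 50, 70]) cube([180, 180, 90]);
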